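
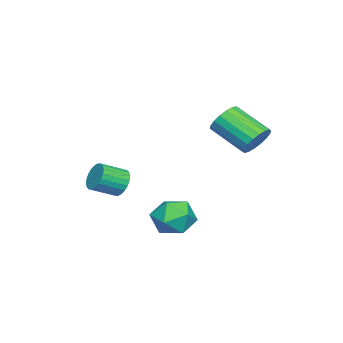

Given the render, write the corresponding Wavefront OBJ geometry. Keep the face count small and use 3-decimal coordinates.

v -1.521 2.308 1.486
v -0.93 2.596 2.172
v -1.388 0.8 3.32
v -1.979 0.512 2.634
v -1.3 2.765 2.289
v -1.758 0.969 3.437
v -1.713 2.843 2.247
v -2.171 1.047 3.395
v -2.088 2.816 2.055
v -2.546 1.02 3.202
v -2.351 2.688 1.749
v -2.809 0.892 2.897
v -2.45 2.485 1.392
v -2.908 0.689 2.539
v -2.364 2.246 1.053
v -2.822 0.45 2.201
v -2.112 2.02 0.8
v -2.57 0.224 1.948
v -1.742 1.851 0.683
v -2.2 0.055 1.831
v -1.329 1.773 0.725
v -1.787 -0.023 1.873
v -0.954 1.8 0.918
v -1.412 0.004 2.065
v -0.691 1.928 1.223
v -1.149 0.132 2.371
v -0.592 2.131 1.581
v -1.05 0.335 2.728
v -0.678 2.37 1.919
v -1.136 0.574 3.067
v 1.314 -3.449 -0.96
v 1.95 -3.181 -1.403
v 2.782 -4.164 -0.803
v 2.146 -4.431 -0.36
v 1.976 -2.999 -1.141
v 2.807 -3.982 -0.541
v 1.901 -2.886 -0.851
v 2.732 -3.869 -0.252
v 1.737 -2.858 -0.578
v 2.568 -3.841 0.022
v 1.508 -2.921 -0.363
v 2.339 -3.903 0.237
v 1.25 -3.063 -0.239
v 2.081 -4.046 0.361
v 1.002 -3.264 -0.224
v 1.833 -4.247 0.375
v 0.801 -3.494 -0.322
v 1.632 -4.476 0.278
v 0.678 -3.716 -0.517
v 1.51 -4.699 0.083
v 0.653 -3.898 -0.779
v 1.484 -4.881 -0.179
v 0.728 -4.011 -1.068
v 1.559 -4.994 -0.469
v 0.892 -4.039 -1.342
v 1.723 -5.022 -0.742
v 1.121 -3.977 -1.557
v 1.952 -4.959 -0.957
v 1.379 -3.834 -1.681
v 2.21 -4.817 -1.081
v 1.627 -3.633 -1.695
v 2.458 -4.616 -1.096
v 1.828 -3.404 -1.598
v 2.659 -4.386 -0.998
v 1.757 0.019 -1.525
v 2.818 0.412 -1.888
v 1.802 -1.352 -2.872
v 2.863 -0.959 -3.235
v 2.756 -1.488 -2.177
v 2.728 -0.641 -1.344
v 1.892 -0.299 -3.416
v 1.864 0.548 -2.583
v 2.901 0.215 -3.057
v 3.435 -0.52 -2.291
v 1.185 -0.42 -2.469
v 1.719 -1.155 -1.703
f 2 1 5
f 2 5 3
f 3 5 6
f 3 6 4
f 5 1 7
f 5 7 6
f 6 7 8
f 6 8 4
f 7 1 9
f 7 9 8
f 8 9 10
f 8 10 4
f 9 1 11
f 9 11 10
f 10 11 12
f 10 12 4
f 11 1 13
f 11 13 12
f 12 13 14
f 12 14 4
f 13 1 15
f 13 15 14
f 14 15 16
f 14 16 4
f 15 1 17
f 15 17 16
f 16 17 18
f 16 18 4
f 17 1 19
f 17 19 18
f 18 19 20
f 18 20 4
f 19 1 21
f 19 21 20
f 20 21 22
f 20 22 4
f 21 1 23
f 21 23 22
f 22 23 24
f 22 24 4
f 23 1 25
f 23 25 24
f 24 25 26
f 24 26 4
f 25 1 27
f 25 27 26
f 26 27 28
f 26 28 4
f 27 1 29
f 27 29 28
f 28 29 30
f 28 30 4
f 29 1 2
f 29 2 30
f 30 2 3
f 30 3 4
f 32 31 35
f 32 35 33
f 33 35 36
f 33 36 34
f 35 31 37
f 35 37 36
f 36 37 38
f 36 38 34
f 37 31 39
f 37 39 38
f 38 39 40
f 38 40 34
f 39 31 41
f 39 41 40
f 40 41 42
f 40 42 34
f 41 31 43
f 41 43 42
f 42 43 44
f 42 44 34
f 43 31 45
f 43 45 44
f 44 45 46
f 44 46 34
f 45 31 47
f 45 47 46
f 46 47 48
f 46 48 34
f 47 31 49
f 47 49 48
f 48 49 50
f 48 50 34
f 49 31 51
f 49 51 50
f 50 51 52
f 50 52 34
f 51 31 53
f 51 53 52
f 52 53 54
f 52 54 34
f 53 31 55
f 53 55 54
f 54 55 56
f 54 56 34
f 55 31 57
f 55 57 56
f 56 57 58
f 56 58 34
f 57 31 59
f 57 59 58
f 58 59 60
f 58 60 34
f 59 31 61
f 59 61 60
f 60 61 62
f 60 62 34
f 61 31 63
f 61 63 62
f 62 63 64
f 62 64 34
f 63 31 32
f 63 32 64
f 64 32 33
f 64 33 34
f 65 76 70
f 65 70 66
f 65 66 72
f 65 72 75
f 65 75 76
f 66 70 74
f 70 76 69
f 76 75 67
f 75 72 71
f 72 66 73
f 68 74 69
f 68 69 67
f 68 67 71
f 68 71 73
f 68 73 74
f 69 74 70
f 67 69 76
f 71 67 75
f 73 71 72
f 74 73 66



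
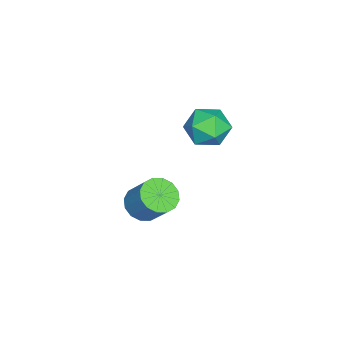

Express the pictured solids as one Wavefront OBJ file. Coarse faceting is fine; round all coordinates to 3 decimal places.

v 0.718 -4.203 -1.664
v 1.575 -4.497 -1.826
v 2.118 -3.61 -0.558
v 1.262 -3.317 -0.396
v 1.53 -4.099 -2.085
v 2.073 -3.213 -0.816
v 1.267 -3.73 -2.23
v 1.811 -2.843 -0.962
v 0.858 -3.487 -2.224
v 1.401 -2.601 -0.956
v 0.411 -3.436 -2.068
v 0.954 -2.55 -0.8
v 0.046 -3.591 -1.804
v 0.589 -2.705 -0.536
v -0.138 -3.91 -1.502
v 0.405 -3.023 -0.234
v -0.093 -4.307 -1.244
v 0.45 -3.421 0.025
v 0.169 -4.677 -1.098
v 0.713 -3.79 0.17
v 0.579 -4.919 -1.104
v 1.122 -4.033 0.164
v 1.026 -4.97 -1.26
v 1.569 -4.084 0.008
v 1.391 -4.815 -1.524
v 1.934 -3.929 -0.256
v -0.35 -1.054 3.25
v 0.292 -0.494 3.918
v 0.508 -2.526 3.662
v 1.15 -1.966 4.33
v 0.104 -2.107 4.575
v -0.426 -1.198 4.321
v 1.226 -1.822 3.259
v 0.696 -0.913 3.005
v 1.266 -0.968 3.924
v 0.573 -1.145 4.737
v 0.227 -1.875 2.843
v -0.466 -2.052 3.656
f 2 1 5
f 2 5 3
f 3 5 6
f 3 6 4
f 5 1 7
f 5 7 6
f 6 7 8
f 6 8 4
f 7 1 9
f 7 9 8
f 8 9 10
f 8 10 4
f 9 1 11
f 9 11 10
f 10 11 12
f 10 12 4
f 11 1 13
f 11 13 12
f 12 13 14
f 12 14 4
f 13 1 15
f 13 15 14
f 14 15 16
f 14 16 4
f 15 1 17
f 15 17 16
f 16 17 18
f 16 18 4
f 17 1 19
f 17 19 18
f 18 19 20
f 18 20 4
f 19 1 21
f 19 21 20
f 20 21 22
f 20 22 4
f 21 1 23
f 21 23 22
f 22 23 24
f 22 24 4
f 23 1 25
f 23 25 24
f 24 25 26
f 24 26 4
f 25 1 2
f 25 2 26
f 26 2 3
f 26 3 4
f 27 38 32
f 27 32 28
f 27 28 34
f 27 34 37
f 27 37 38
f 28 32 36
f 32 38 31
f 38 37 29
f 37 34 33
f 34 28 35
f 30 36 31
f 30 31 29
f 30 29 33
f 30 33 35
f 30 35 36
f 31 36 32
f 29 31 38
f 33 29 37
f 35 33 34
f 36 35 28



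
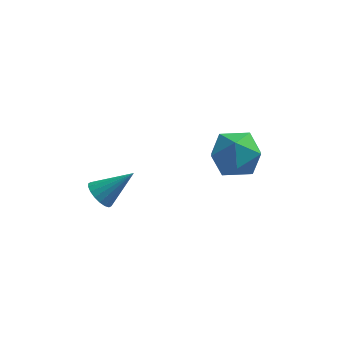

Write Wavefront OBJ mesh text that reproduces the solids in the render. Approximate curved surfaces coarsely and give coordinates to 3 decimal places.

v 2.284 3.934 -3.205
v 2.872 4.539 -4.057
v 3.088 2.281 -3.823
v 3.676 2.886 -4.675
v 3.972 3.033 -3.523
v 3.475 4.055 -3.14
v 2.485 2.765 -4.74
v 1.988 3.787 -4.357
v 2.997 3.816 -5.005
v 3.915 3.982 -4.253
v 2.045 2.838 -3.627
v 2.963 3.004 -2.875
v -2.075 0.765 -4.454
v -1.672 0.292 -4.753
v -0.805 1.175 -3.386
v -1.614 0.544 -4.918
v -1.648 0.84 -4.991
v -1.767 1.122 -4.958
v -1.946 1.333 -4.825
v -2.151 1.431 -4.619
v -2.341 1.397 -4.38
v -2.479 1.239 -4.156
v -2.536 0.986 -3.991
v -2.502 0.69 -3.918
v -2.384 0.409 -3.951
v -2.204 0.198 -4.083
v -1.999 0.099 -4.29
v -1.809 0.133 -4.529
f 1 12 6
f 1 6 2
f 1 2 8
f 1 8 11
f 1 11 12
f 2 6 10
f 6 12 5
f 12 11 3
f 11 8 7
f 8 2 9
f 4 10 5
f 4 5 3
f 4 3 7
f 4 7 9
f 4 9 10
f 5 10 6
f 3 5 12
f 7 3 11
f 9 7 8
f 10 9 2
f 14 13 16
f 14 16 15
f 16 13 17
f 16 17 15
f 17 13 18
f 17 18 15
f 18 13 19
f 18 19 15
f 19 13 20
f 19 20 15
f 20 13 21
f 20 21 15
f 21 13 22
f 21 22 15
f 22 13 23
f 22 23 15
f 23 13 24
f 23 24 15
f 24 13 25
f 24 25 15
f 25 13 26
f 25 26 15
f 26 13 27
f 26 27 15
f 27 13 28
f 27 28 15
f 28 13 14
f 28 14 15



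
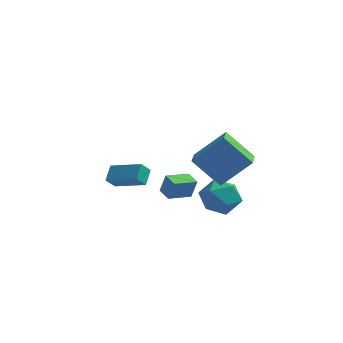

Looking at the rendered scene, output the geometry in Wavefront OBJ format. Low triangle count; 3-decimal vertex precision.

v 0.938 -2.778 0.007
v 1.648 -2.3 0.754
v 2.372 -3.34 -0.994
v 3.082 -2.862 -0.247
v 2.479 -3.778 0.048
v 1.592 -3.43 0.667
v 2.428 -2.21 -0.907
v 1.541 -1.862 -0.288
v 2.568 -1.949 0.189
v 2.6 -2.918 0.78
v 1.42 -2.722 -1.02
v 1.452 -3.691 -0.429
v 2.059 -3.2 0.959
v 0.613 -2.858 2.299
v 1.981 -1.975 0.562
v 0.535 -1.633 1.902
v 3.505 -2.647 2.378
v 2.059 -2.305 3.718
v 3.427 -1.422 1.981
v 1.981 -1.08 3.321
v -1.446 -0.081 -2.085
v -1.163 0.031 -1.017
v -0.446 0.814 -2.445
v -0.162 0.926 -1.377
v -0.898 -0.726 -2.163
v -0.614 -0.614 -1.095
v 0.103 0.169 -2.523
v 0.386 0.281 -1.455
v -4.37 2.912 -4.275
v -4.779 2.552 -3.609
v -4.294 3.804 -3.746
v -4.703 3.445 -3.08
v -2.617 2.315 -3.52
v -3.026 1.956 -2.854
v -2.541 3.208 -2.991
v -2.95 2.848 -2.325
f 1 12 6
f 1 6 2
f 1 2 8
f 1 8 11
f 1 11 12
f 2 6 10
f 6 12 5
f 12 11 3
f 11 8 7
f 8 2 9
f 4 10 5
f 4 5 3
f 4 3 7
f 4 7 9
f 4 9 10
f 5 10 6
f 3 5 12
f 7 3 11
f 9 7 8
f 10 9 2
f 14 16 13
f 17 14 13
f 13 16 15
f 15 17 13
f 14 20 16
f 18 14 17
f 18 20 14
f 16 20 15
f 19 17 15
f 15 20 19
f 19 18 17
f 20 18 19
f 22 24 21
f 25 22 21
f 21 24 23
f 23 25 21
f 22 28 24
f 26 22 25
f 26 28 22
f 24 28 23
f 27 25 23
f 23 28 27
f 27 26 25
f 28 26 27
f 30 32 29
f 33 30 29
f 29 32 31
f 31 33 29
f 30 36 32
f 34 30 33
f 34 36 30
f 32 36 31
f 35 33 31
f 31 36 35
f 35 34 33
f 36 34 35



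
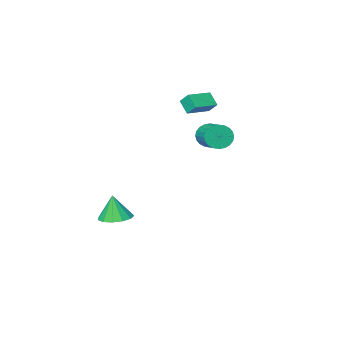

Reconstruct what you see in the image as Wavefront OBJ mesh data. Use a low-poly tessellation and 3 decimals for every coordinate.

v 2.136 -1.957 -4.491
v 2.822 -2.699 -4.631
v 2.224 -2.183 -2.869
v 3.12 -2.211 -4.58
v 3.106 -1.642 -4.5
v 2.784 -1.173 -4.417
v 2.256 -0.953 -4.358
v 1.691 -1.052 -4.341
v 1.266 -1.438 -4.372
v 1.118 -1.989 -4.44
v 1.293 -2.53 -4.525
v 1.736 -2.889 -4.599
v 2.306 -2.952 -4.639
v -1.255 2.491 2.718
v -0.846 2.623 2.02
v -0.456 4.182 2.544
v -0.865 4.049 3.242
v -1.139 2.723 1.94
v -0.749 4.282 2.464
v -1.45 2.788 1.979
v -1.06 4.347 2.503
v -1.731 2.807 2.131
v -1.341 4.366 2.654
v -1.94 2.779 2.371
v -1.55 4.337 2.895
v -2.044 2.706 2.665
v -1.654 4.265 3.189
v -2.029 2.601 2.967
v -1.639 4.159 3.491
v -1.895 2.479 3.231
v -1.505 4.037 3.754
v -1.664 2.358 3.416
v -1.274 3.917 3.94
v -1.371 2.258 3.496
v -0.981 3.817 4.02
v -1.06 2.193 3.457
v -0.67 3.752 3.981
v -0.779 2.174 3.306
v -0.389 3.733 3.829
v -0.57 2.203 3.065
v -0.18 3.761 3.589
v -0.466 2.275 2.771
v -0.076 3.834 3.295
v -0.481 2.381 2.469
v -0.091 3.939 2.993
v -0.615 2.503 2.206
v -0.225 4.061 2.729
v -3.316 -1.063 2.944
v -3.283 -1.796 3.652
v -3.494 -0.461 3.575
v -3.461 -1.195 4.283
v -1.759 -0.805 3.137
v -1.726 -1.539 3.845
v -1.937 -0.204 3.768
v -1.904 -0.937 4.476
f 2 1 4
f 2 4 3
f 4 1 5
f 4 5 3
f 5 1 6
f 5 6 3
f 6 1 7
f 6 7 3
f 7 1 8
f 7 8 3
f 8 1 9
f 8 9 3
f 9 1 10
f 9 10 3
f 10 1 11
f 10 11 3
f 11 1 12
f 11 12 3
f 12 1 13
f 12 13 3
f 13 1 2
f 13 2 3
f 15 14 18
f 15 18 16
f 16 18 19
f 16 19 17
f 18 14 20
f 18 20 19
f 19 20 21
f 19 21 17
f 20 14 22
f 20 22 21
f 21 22 23
f 21 23 17
f 22 14 24
f 22 24 23
f 23 24 25
f 23 25 17
f 24 14 26
f 24 26 25
f 25 26 27
f 25 27 17
f 26 14 28
f 26 28 27
f 27 28 29
f 27 29 17
f 28 14 30
f 28 30 29
f 29 30 31
f 29 31 17
f 30 14 32
f 30 32 31
f 31 32 33
f 31 33 17
f 32 14 34
f 32 34 33
f 33 34 35
f 33 35 17
f 34 14 36
f 34 36 35
f 35 36 37
f 35 37 17
f 36 14 38
f 36 38 37
f 37 38 39
f 37 39 17
f 38 14 40
f 38 40 39
f 39 40 41
f 39 41 17
f 40 14 42
f 40 42 41
f 41 42 43
f 41 43 17
f 42 14 44
f 42 44 43
f 43 44 45
f 43 45 17
f 44 14 46
f 44 46 45
f 45 46 47
f 45 47 17
f 46 14 15
f 46 15 47
f 47 15 16
f 47 16 17
f 49 51 48
f 52 49 48
f 48 51 50
f 50 52 48
f 49 55 51
f 53 49 52
f 53 55 49
f 51 55 50
f 54 52 50
f 50 55 54
f 54 53 52
f 55 53 54



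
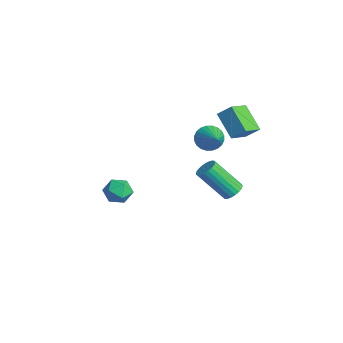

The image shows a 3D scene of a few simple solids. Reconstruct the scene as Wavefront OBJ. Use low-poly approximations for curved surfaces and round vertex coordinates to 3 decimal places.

v -2.966 3.378 -1.999
v -2.475 3.088 -1.998
v -3.123 1.993 -0.521
v -3.614 2.282 -0.521
v -2.428 3.264 -1.847
v -3.076 2.169 -0.369
v -2.475 3.46 -1.722
v -3.123 2.365 -0.244
v -2.606 3.642 -1.645
v -3.254 2.547 -0.167
v -2.799 3.778 -1.629
v -3.447 2.683 -0.151
v -3.022 3.845 -1.677
v -3.67 2.749 -0.199
v -3.234 3.831 -1.781
v -3.882 2.735 -0.303
v -3.401 3.738 -1.922
v -4.049 2.643 -0.444
v -3.492 3.584 -2.077
v -4.14 2.488 -0.599
v -3.492 3.393 -2.218
v -4.14 2.298 -0.74
v -3.401 3.2 -2.321
v -4.049 2.105 -0.844
v -3.235 3.038 -2.369
v -3.883 1.942 -0.891
v -3.023 2.934 -2.352
v -3.671 1.839 -0.875
v -2.8 2.907 -2.275
v -3.448 1.812 -0.797
v -2.607 2.962 -2.15
v -3.255 1.866 -0.672
v -1.985 2.112 4.077
v -1.583 2.614 4.662
v -2.519 3.045 3.642
v -2.116 3.548 4.227
v -0.864 2.312 3.133
v -0.461 2.815 3.718
v -1.397 3.246 2.698
v -0.995 3.748 3.283
v -1.175 -2.427 0.671
v -0.588 -2.774 0.455
v -1.232 -3.106 1.605
v -0.645 -3.453 1.389
v -0.598 -2.775 1.612
v -0.563 -2.355 1.034
v -1.257 -3.525 1.026
v -1.222 -3.105 0.448
v -0.639 -3.452 0.674
v -0.232 -2.989 1.036
v -1.588 -2.891 1.024
v -1.181 -2.428 1.386
v -0.954 1.312 3.332
v -0.673 1.061 2.766
v 0.274 1.168 4.008
v -0.626 1.32 2.737
v -0.629 1.579 2.797
v -0.681 1.796 2.94
v -0.776 1.94 3.142
v -0.897 1.989 3.372
v -1.027 1.934 3.597
v -1.146 1.785 3.781
v -1.236 1.564 3.897
v -1.283 1.305 3.927
v -1.28 1.046 3.866
v -1.227 0.829 3.724
v -1.133 0.685 3.522
v -1.012 0.636 3.291
v -0.882 0.691 3.066
v -0.763 0.84 2.882
f 2 1 5
f 2 5 3
f 3 5 6
f 3 6 4
f 5 1 7
f 5 7 6
f 6 7 8
f 6 8 4
f 7 1 9
f 7 9 8
f 8 9 10
f 8 10 4
f 9 1 11
f 9 11 10
f 10 11 12
f 10 12 4
f 11 1 13
f 11 13 12
f 12 13 14
f 12 14 4
f 13 1 15
f 13 15 14
f 14 15 16
f 14 16 4
f 15 1 17
f 15 17 16
f 16 17 18
f 16 18 4
f 17 1 19
f 17 19 18
f 18 19 20
f 18 20 4
f 19 1 21
f 19 21 20
f 20 21 22
f 20 22 4
f 21 1 23
f 21 23 22
f 22 23 24
f 22 24 4
f 23 1 25
f 23 25 24
f 24 25 26
f 24 26 4
f 25 1 27
f 25 27 26
f 26 27 28
f 26 28 4
f 27 1 29
f 27 29 28
f 28 29 30
f 28 30 4
f 29 1 31
f 29 31 30
f 30 31 32
f 30 32 4
f 31 1 2
f 31 2 32
f 32 2 3
f 32 3 4
f 34 36 33
f 37 34 33
f 33 36 35
f 35 37 33
f 34 40 36
f 38 34 37
f 38 40 34
f 36 40 35
f 39 37 35
f 35 40 39
f 39 38 37
f 40 38 39
f 41 52 46
f 41 46 42
f 41 42 48
f 41 48 51
f 41 51 52
f 42 46 50
f 46 52 45
f 52 51 43
f 51 48 47
f 48 42 49
f 44 50 45
f 44 45 43
f 44 43 47
f 44 47 49
f 44 49 50
f 45 50 46
f 43 45 52
f 47 43 51
f 49 47 48
f 50 49 42
f 54 53 56
f 54 56 55
f 56 53 57
f 56 57 55
f 57 53 58
f 57 58 55
f 58 53 59
f 58 59 55
f 59 53 60
f 59 60 55
f 60 53 61
f 60 61 55
f 61 53 62
f 61 62 55
f 62 53 63
f 62 63 55
f 63 53 64
f 63 64 55
f 64 53 65
f 64 65 55
f 65 53 66
f 65 66 55
f 66 53 67
f 66 67 55
f 67 53 68
f 67 68 55
f 68 53 69
f 68 69 55
f 69 53 70
f 69 70 55
f 70 53 54
f 70 54 55



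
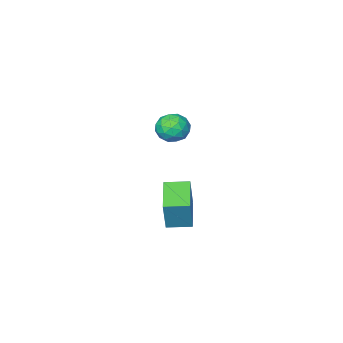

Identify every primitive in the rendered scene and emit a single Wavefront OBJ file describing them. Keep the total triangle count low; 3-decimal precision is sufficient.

v 3.19 -0.04 4.155
v 4.022 0.072 4.657
v 3.878 -1.152 3.263
v 4.71 -1.04 3.765
v 3.928 -1.439 4.197
v 3.503 -0.752 4.748
v 4.397 -0.328 3.172
v 3.972 0.359 3.723
v 4.768 -0.106 4.049
v 4.478 -0.793 4.683
v 3.422 -0.287 3.237
v 3.132 -0.974 3.871
v 3.546 0.113 4.484
v 4.354 -1.193 3.436
v 3.895 -1.428 3.69
v 4.384 -1.362 3.985
v 3.241 -0.371 4.537
v 3.73 -0.305 4.832
v 3.675 -1.193 4.562
v 4.17 -0.775 3.088
v 4.659 -0.709 3.383
v 3.516 0.282 3.935
v 4.005 0.348 4.23
v 4.225 0.113 3.358
v 4.473 0.075 4.422
v 4.877 -0.579 3.898
v 4.693 -0.16 3.55
v 4.443 0.244 3.873
v 4.303 -0.329 4.794
v 4.707 -0.982 4.27
v 4.248 -1.217 4.524
v 3.998 -0.813 4.848
v 4.741 -0.433 4.437
v 3.193 -0.098 3.65
v 3.597 -0.751 3.126
v 3.902 -0.267 3.072
v 3.652 0.137 3.396
v 3.023 -0.501 4.022
v 3.427 -1.155 3.498
v 3.457 -1.324 4.047
v 3.207 -0.92 4.37
v 3.159 -0.647 3.483
v 2.867 -2.701 -3.282
v 3.342 -2.279 -1.27
v 1.73 -1.854 -3.191
v 2.206 -1.432 -1.179
v 4.034 -1.068 -3.901
v 4.51 -0.646 -1.889
v 2.898 -0.221 -3.81
v 3.373 0.201 -1.798
f 1 38 17
f 38 12 41
f 17 41 6
f 38 41 17
f 1 17 13
f 17 6 18
f 13 18 2
f 17 18 13
f 1 13 22
f 13 2 23
f 22 23 8
f 13 23 22
f 1 22 34
f 22 8 37
f 34 37 11
f 22 37 34
f 1 34 38
f 34 11 42
f 38 42 12
f 34 42 38
f 2 18 29
f 18 6 32
f 29 32 10
f 18 32 29
f 6 41 19
f 41 12 40
f 19 40 5
f 41 40 19
f 12 42 39
f 42 11 35
f 39 35 3
f 42 35 39
f 11 37 36
f 37 8 24
f 36 24 7
f 37 24 36
f 8 23 28
f 23 2 25
f 28 25 9
f 23 25 28
f 4 30 16
f 30 10 31
f 16 31 5
f 30 31 16
f 4 16 14
f 16 5 15
f 14 15 3
f 16 15 14
f 4 14 21
f 14 3 20
f 21 20 7
f 14 20 21
f 4 21 26
f 21 7 27
f 26 27 9
f 21 27 26
f 4 26 30
f 26 9 33
f 30 33 10
f 26 33 30
f 5 31 19
f 31 10 32
f 19 32 6
f 31 32 19
f 3 15 39
f 15 5 40
f 39 40 12
f 15 40 39
f 7 20 36
f 20 3 35
f 36 35 11
f 20 35 36
f 9 27 28
f 27 7 24
f 28 24 8
f 27 24 28
f 10 33 29
f 33 9 25
f 29 25 2
f 33 25 29
f 44 46 43
f 47 44 43
f 43 46 45
f 45 47 43
f 44 50 46
f 48 44 47
f 48 50 44
f 46 50 45
f 49 47 45
f 45 50 49
f 49 48 47
f 50 48 49



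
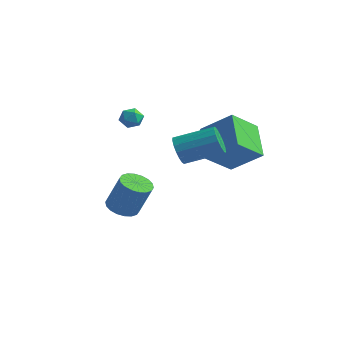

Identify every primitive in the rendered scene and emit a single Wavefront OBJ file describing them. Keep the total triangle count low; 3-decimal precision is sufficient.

v -2.922 -0.877 3.194
v -2.372 -0.875 2.825
v -3.348 -1.625 2.555
v -2.798 -1.623 2.186
v -2.783 -1.865 2.803
v -2.519 -1.403 3.197
v -3.201 -1.097 2.183
v -2.937 -0.635 2.577
v -2.544 -1.011 2.2
v -2.286 -1.486 2.583
v -3.434 -1.014 2.797
v -3.176 -1.489 3.18
v -3.829 -0.822 -3.965
v -3.008 -0.704 -4.315
v -2.25 -0.499 -2.465
v -3.071 -0.618 -2.115
v -3.152 -0.331 -4.297
v -2.394 -0.126 -2.447
v -3.43 -0.055 -4.213
v -2.672 0.15 -2.363
v -3.787 0.069 -4.081
v -3.029 0.274 -2.231
v -4.153 0.017 -3.925
v -3.394 0.221 -2.075
v -4.454 -0.202 -3.777
v -3.695 0.002 -1.927
v -4.631 -0.544 -3.667
v -3.873 -0.339 -1.817
v -4.65 -0.941 -3.615
v -3.892 -0.736 -1.765
v -4.506 -1.314 -3.633
v -3.748 -1.109 -1.783
v -4.228 -1.59 -3.717
v -3.47 -1.385 -1.867
v -3.871 -1.714 -3.849
v -3.113 -1.509 -1.999
v -3.506 -1.661 -4.005
v -2.747 -1.457 -2.155
v -3.205 -1.442 -4.153
v -2.446 -1.238 -2.303
v -3.027 -1.101 -4.263
v -2.269 -0.896 -2.413
v 1.173 -2.839 2.301
v 1.606 -2.994 1.622
v 3.14 -1.857 2.341
v 2.707 -1.701 3.019
v 1.406 -2.668 1.533
v 2.94 -1.531 2.252
v 1.153 -2.381 1.62
v 2.686 -1.244 2.339
v 0.904 -2.199 1.863
v 2.438 -1.062 2.582
v 0.717 -2.164 2.206
v 2.251 -1.027 2.925
v 0.634 -2.283 2.571
v 2.168 -1.146 3.29
v 0.675 -2.529 2.874
v 2.209 -1.392 3.593
v 0.83 -2.847 3.045
v 2.364 -1.709 3.764
v 1.064 -3.162 3.046
v 2.597 -2.025 3.765
v 1.322 -3.403 2.876
v 2.856 -2.266 3.595
v 1.547 -3.515 2.574
v 3.08 -2.378 3.293
v 1.686 -3.472 2.21
v 3.219 -2.335 2.929
v 1.707 -3.284 1.866
v 3.241 -2.147 2.585
v 1.267 -0.871 1.015
v -0.014 0.459 2.095
v 1.763 0.562 -0.162
v 0.481 1.893 0.918
v 2.799 -0.393 2.242
v 1.517 0.938 3.322
v 3.294 1.041 1.065
v 2.013 2.371 2.145
f 1 12 6
f 1 6 2
f 1 2 8
f 1 8 11
f 1 11 12
f 2 6 10
f 6 12 5
f 12 11 3
f 11 8 7
f 8 2 9
f 4 10 5
f 4 5 3
f 4 3 7
f 4 7 9
f 4 9 10
f 5 10 6
f 3 5 12
f 7 3 11
f 9 7 8
f 10 9 2
f 14 13 17
f 14 17 15
f 15 17 18
f 15 18 16
f 17 13 19
f 17 19 18
f 18 19 20
f 18 20 16
f 19 13 21
f 19 21 20
f 20 21 22
f 20 22 16
f 21 13 23
f 21 23 22
f 22 23 24
f 22 24 16
f 23 13 25
f 23 25 24
f 24 25 26
f 24 26 16
f 25 13 27
f 25 27 26
f 26 27 28
f 26 28 16
f 27 13 29
f 27 29 28
f 28 29 30
f 28 30 16
f 29 13 31
f 29 31 30
f 30 31 32
f 30 32 16
f 31 13 33
f 31 33 32
f 32 33 34
f 32 34 16
f 33 13 35
f 33 35 34
f 34 35 36
f 34 36 16
f 35 13 37
f 35 37 36
f 36 37 38
f 36 38 16
f 37 13 39
f 37 39 38
f 38 39 40
f 38 40 16
f 39 13 41
f 39 41 40
f 40 41 42
f 40 42 16
f 41 13 14
f 41 14 42
f 42 14 15
f 42 15 16
f 44 43 47
f 44 47 45
f 45 47 48
f 45 48 46
f 47 43 49
f 47 49 48
f 48 49 50
f 48 50 46
f 49 43 51
f 49 51 50
f 50 51 52
f 50 52 46
f 51 43 53
f 51 53 52
f 52 53 54
f 52 54 46
f 53 43 55
f 53 55 54
f 54 55 56
f 54 56 46
f 55 43 57
f 55 57 56
f 56 57 58
f 56 58 46
f 57 43 59
f 57 59 58
f 58 59 60
f 58 60 46
f 59 43 61
f 59 61 60
f 60 61 62
f 60 62 46
f 61 43 63
f 61 63 62
f 62 63 64
f 62 64 46
f 63 43 65
f 63 65 64
f 64 65 66
f 64 66 46
f 65 43 67
f 65 67 66
f 66 67 68
f 66 68 46
f 67 43 69
f 67 69 68
f 68 69 70
f 68 70 46
f 69 43 44
f 69 44 70
f 70 44 45
f 70 45 46
f 72 74 71
f 75 72 71
f 71 74 73
f 73 75 71
f 72 78 74
f 76 72 75
f 76 78 72
f 74 78 73
f 77 75 73
f 73 78 77
f 77 76 75
f 78 76 77



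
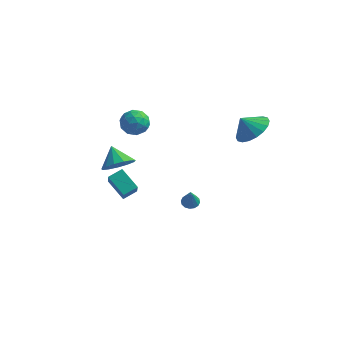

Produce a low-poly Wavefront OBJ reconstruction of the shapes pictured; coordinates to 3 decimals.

v -2.234 -0.603 -0.296
v -1.482 -0.527 0.28
v -2.966 0.023 0.576
v -1.479 -0.091 -0.03
v -1.715 0.182 -0.425
v -2.116 0.206 -0.779
v -2.554 -0.027 -0.98
v -2.891 -0.443 -0.963
v -3.018 -0.91 -0.735
v -2.897 -1.28 -0.368
v -2.565 -1.435 0.023
v -2.128 -1.326 0.312
v -1.724 -0.987 0.408
v 4.273 1.949 2.882
v 5.053 2.302 3.54
v 3.667 1.691 3.738
v 4.786 2.696 3.469
v 4.417 2.941 3.282
v 4.02 2.99 3.016
v 3.673 2.832 2.723
v 3.445 2.5 2.462
v 3.38 2.058 2.283
v 3.493 1.595 2.224
v 3.76 1.201 2.295
v 4.128 0.956 2.482
v 4.526 0.907 2.748
v 4.873 1.065 3.041
v 5.101 1.397 3.302
v 5.165 1.839 3.48
v -2.392 3.144 0.734
v -1.94 2.386 0.773
v -3.58 2.454 1.127
v -3.128 1.696 1.166
v -2.974 2.334 1.758
v -2.239 2.76 1.515
v -3.281 2.08 0.385
v -2.546 2.506 0.142
v -2.489 1.729 0.557
v -2.299 1.886 1.406
v -3.221 2.954 0.494
v -3.031 3.111 1.343
v -2.062 2.826 0.719
v -3.458 2.014 1.181
v -3.368 2.389 1.529
v -3.102 1.944 1.552
v -2.238 3.045 1.155
v -1.972 2.6 1.178
v -2.58 2.569 1.757
v -3.548 2.24 0.722
v -3.282 1.795 0.745
v -2.418 2.896 0.348
v -2.152 2.451 0.371
v -2.94 2.271 0.143
v -2.118 1.994 0.615
v -2.817 1.588 0.846
v -2.906 1.814 0.387
v -2.475 2.064 0.244
v -2.007 2.086 1.114
v -2.705 1.681 1.345
v -2.615 2.055 1.693
v -2.183 2.306 1.55
v -2.329 1.7 0.987
v -2.815 3.159 0.555
v -3.513 2.754 0.786
v -3.337 2.534 0.35
v -2.905 2.785 0.207
v -2.703 3.252 1.054
v -3.402 2.846 1.285
v -3.045 2.776 1.656
v -2.614 3.026 1.513
v -3.191 3.14 0.913
v -2.205 -1.898 -0.68
v -1.749 -2.732 0.402
v -1.731 -1.237 -0.37
v -1.275 -2.071 0.712
v -1.125 -2.309 -1.452
v -0.669 -3.143 -0.37
v -0.651 -1.648 -1.142
v -0.195 -2.482 -0.06
v 1.156 1.088 -3.363
v 1.498 1.456 -3.274
v 1.404 0.552 -2.117
v 1.268 1.553 -3.186
v 1.009 1.526 -3.146
v 0.789 1.381 -3.164
v 0.667 1.158 -3.236
v 0.676 0.916 -3.342
v 0.814 0.721 -3.453
v 1.043 0.624 -3.541
v 1.302 0.651 -3.581
v 1.523 0.795 -3.563
v 1.644 1.018 -3.491
v 1.635 1.26 -3.385
f 2 1 4
f 2 4 3
f 4 1 5
f 4 5 3
f 5 1 6
f 5 6 3
f 6 1 7
f 6 7 3
f 7 1 8
f 7 8 3
f 8 1 9
f 8 9 3
f 9 1 10
f 9 10 3
f 10 1 11
f 10 11 3
f 11 1 12
f 11 12 3
f 12 1 13
f 12 13 3
f 13 1 2
f 13 2 3
f 15 14 17
f 15 17 16
f 17 14 18
f 17 18 16
f 18 14 19
f 18 19 16
f 19 14 20
f 19 20 16
f 20 14 21
f 20 21 16
f 21 14 22
f 21 22 16
f 22 14 23
f 22 23 16
f 23 14 24
f 23 24 16
f 24 14 25
f 24 25 16
f 25 14 26
f 25 26 16
f 26 14 27
f 26 27 16
f 27 14 28
f 27 28 16
f 28 14 29
f 28 29 16
f 29 14 15
f 29 15 16
f 30 67 46
f 67 41 70
f 46 70 35
f 67 70 46
f 30 46 42
f 46 35 47
f 42 47 31
f 46 47 42
f 30 42 51
f 42 31 52
f 51 52 37
f 42 52 51
f 30 51 63
f 51 37 66
f 63 66 40
f 51 66 63
f 30 63 67
f 63 40 71
f 67 71 41
f 63 71 67
f 31 47 58
f 47 35 61
f 58 61 39
f 47 61 58
f 35 70 48
f 70 41 69
f 48 69 34
f 70 69 48
f 41 71 68
f 71 40 64
f 68 64 32
f 71 64 68
f 40 66 65
f 66 37 53
f 65 53 36
f 66 53 65
f 37 52 57
f 52 31 54
f 57 54 38
f 52 54 57
f 33 59 45
f 59 39 60
f 45 60 34
f 59 60 45
f 33 45 43
f 45 34 44
f 43 44 32
f 45 44 43
f 33 43 50
f 43 32 49
f 50 49 36
f 43 49 50
f 33 50 55
f 50 36 56
f 55 56 38
f 50 56 55
f 33 55 59
f 55 38 62
f 59 62 39
f 55 62 59
f 34 60 48
f 60 39 61
f 48 61 35
f 60 61 48
f 32 44 68
f 44 34 69
f 68 69 41
f 44 69 68
f 36 49 65
f 49 32 64
f 65 64 40
f 49 64 65
f 38 56 57
f 56 36 53
f 57 53 37
f 56 53 57
f 39 62 58
f 62 38 54
f 58 54 31
f 62 54 58
f 73 75 72
f 76 73 72
f 72 75 74
f 74 76 72
f 73 79 75
f 77 73 76
f 77 79 73
f 75 79 74
f 78 76 74
f 74 79 78
f 78 77 76
f 79 77 78
f 81 80 83
f 81 83 82
f 83 80 84
f 83 84 82
f 84 80 85
f 84 85 82
f 85 80 86
f 85 86 82
f 86 80 87
f 86 87 82
f 87 80 88
f 87 88 82
f 88 80 89
f 88 89 82
f 89 80 90
f 89 90 82
f 90 80 91
f 90 91 82
f 91 80 92
f 91 92 82
f 92 80 93
f 92 93 82
f 93 80 81
f 93 81 82



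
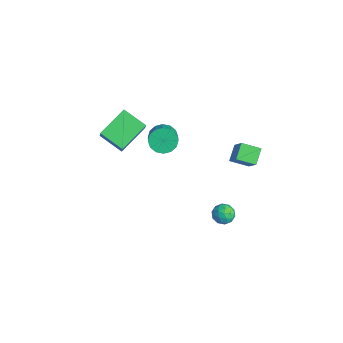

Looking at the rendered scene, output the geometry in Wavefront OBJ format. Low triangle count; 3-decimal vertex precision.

v 3.879 3.291 2.335
v 3.351 2.371 2.694
v 3.243 3.88 2.91
v 2.715 2.96 3.269
v 4.965 3.18 3.651
v 4.437 2.26 4.01
v 4.329 3.769 4.226
v 3.801 2.849 4.585
v 1.339 2.735 -3.878
v 1.702 3.33 -3.981
v 2.298 2.13 -3.999
v 2.661 2.725 -4.102
v 2.391 2.582 -3.467
v 1.799 2.956 -3.392
v 2.201 2.504 -4.588
v 1.609 2.878 -4.513
v 2.235 3.187 -4.42
v 2.352 3.235 -3.727
v 1.648 2.225 -4.253
v 1.765 2.273 -3.56
v 1.437 3.086 -3.919
v 2.563 2.374 -4.061
v 2.405 2.29 -3.687
v 2.618 2.64 -3.748
v 1.494 2.866 -3.573
v 1.707 3.216 -3.634
v 2.112 2.776 -3.331
v 2.293 2.244 -4.346
v 2.506 2.594 -4.407
v 1.382 2.82 -4.232
v 1.595 3.17 -4.293
v 1.888 2.684 -4.649
v 1.963 3.351 -4.238
v 2.526 2.996 -4.308
v 2.256 2.866 -4.594
v 1.908 3.086 -4.55
v 2.032 3.38 -3.83
v 2.595 3.024 -3.901
v 2.437 2.94 -3.528
v 2.089 3.16 -3.484
v 2.345 3.296 -4.088
v 1.405 2.436 -4.079
v 1.968 2.08 -4.15
v 1.911 2.3 -4.496
v 1.563 2.52 -4.452
v 1.474 2.464 -3.672
v 2.037 2.109 -3.742
v 2.092 2.374 -3.43
v 1.744 2.594 -3.386
v 1.655 2.164 -3.892
v -3.482 1.371 -1.475
v -3.007 1.193 -2.17
v -2.003 0.79 -1.379
v -2.478 0.969 -0.685
v -2.914 1.617 -2.072
v -1.91 1.215 -1.282
v -2.973 1.976 -1.814
v -1.969 1.573 -1.024
v -3.168 2.172 -1.466
v -2.164 1.769 -0.676
v -3.448 2.154 -1.12
v -2.443 1.751 -0.33
v -3.737 1.926 -0.869
v -2.732 1.523 -0.079
v -3.957 1.55 -0.781
v -2.953 1.147 0.01
v -4.05 1.125 -0.878
v -3.046 0.723 -0.088
v -3.991 0.767 -1.136
v -2.987 0.364 -0.346
v -3.796 0.571 -1.484
v -2.792 0.168 -0.694
v -3.517 0.589 -1.83
v -2.512 0.186 -1.04
v -3.228 0.817 -2.081
v -2.223 0.414 -1.291
v -2.999 -2.635 0.81
v -3.698 -0.948 1.65
v -1.799 -1.809 0.15
v -2.497 -0.122 0.99
v -2.263 -2.858 1.87
v -2.961 -1.171 2.71
v -1.062 -2.032 1.21
v -1.761 -0.345 2.05
f 2 4 1
f 5 2 1
f 1 4 3
f 3 5 1
f 2 8 4
f 6 2 5
f 6 8 2
f 4 8 3
f 7 5 3
f 3 8 7
f 7 6 5
f 8 6 7
f 9 46 25
f 46 20 49
f 25 49 14
f 46 49 25
f 9 25 21
f 25 14 26
f 21 26 10
f 25 26 21
f 9 21 30
f 21 10 31
f 30 31 16
f 21 31 30
f 9 30 42
f 30 16 45
f 42 45 19
f 30 45 42
f 9 42 46
f 42 19 50
f 46 50 20
f 42 50 46
f 10 26 37
f 26 14 40
f 37 40 18
f 26 40 37
f 14 49 27
f 49 20 48
f 27 48 13
f 49 48 27
f 20 50 47
f 50 19 43
f 47 43 11
f 50 43 47
f 19 45 44
f 45 16 32
f 44 32 15
f 45 32 44
f 16 31 36
f 31 10 33
f 36 33 17
f 31 33 36
f 12 38 24
f 38 18 39
f 24 39 13
f 38 39 24
f 12 24 22
f 24 13 23
f 22 23 11
f 24 23 22
f 12 22 29
f 22 11 28
f 29 28 15
f 22 28 29
f 12 29 34
f 29 15 35
f 34 35 17
f 29 35 34
f 12 34 38
f 34 17 41
f 38 41 18
f 34 41 38
f 13 39 27
f 39 18 40
f 27 40 14
f 39 40 27
f 11 23 47
f 23 13 48
f 47 48 20
f 23 48 47
f 15 28 44
f 28 11 43
f 44 43 19
f 28 43 44
f 17 35 36
f 35 15 32
f 36 32 16
f 35 32 36
f 18 41 37
f 41 17 33
f 37 33 10
f 41 33 37
f 52 51 55
f 52 55 53
f 53 55 56
f 53 56 54
f 55 51 57
f 55 57 56
f 56 57 58
f 56 58 54
f 57 51 59
f 57 59 58
f 58 59 60
f 58 60 54
f 59 51 61
f 59 61 60
f 60 61 62
f 60 62 54
f 61 51 63
f 61 63 62
f 62 63 64
f 62 64 54
f 63 51 65
f 63 65 64
f 64 65 66
f 64 66 54
f 65 51 67
f 65 67 66
f 66 67 68
f 66 68 54
f 67 51 69
f 67 69 68
f 68 69 70
f 68 70 54
f 69 51 71
f 69 71 70
f 70 71 72
f 70 72 54
f 71 51 73
f 71 73 72
f 72 73 74
f 72 74 54
f 73 51 75
f 73 75 74
f 74 75 76
f 74 76 54
f 75 51 52
f 75 52 76
f 76 52 53
f 76 53 54
f 78 80 77
f 81 78 77
f 77 80 79
f 79 81 77
f 78 84 80
f 82 78 81
f 82 84 78
f 80 84 79
f 83 81 79
f 79 84 83
f 83 82 81
f 84 82 83



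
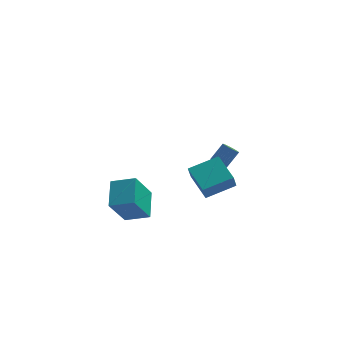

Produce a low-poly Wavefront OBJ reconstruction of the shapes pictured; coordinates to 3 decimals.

v 1.652 -4.393 2.041
v 1.512 -4.846 2.91
v 0.933 -3.042 2.629
v 0.793 -3.495 3.498
v 3.107 -3.845 2.562
v 2.967 -4.298 3.431
v 2.388 -2.494 3.15
v 2.248 -2.947 4.019
v 2.301 2.525 -0.177
v 2.64 2.683 -0.509
v 3.278 3.153 0.365
v 2.939 2.995 0.697
v 2.452 2.89 -0.484
v 3.089 3.361 0.391
v 2.215 2.982 -0.361
v 2.852 3.453 0.514
v 2.006 2.928 -0.179
v 2.643 3.399 0.695
v 1.891 2.747 0.002
v 2.528 3.217 0.877
v 1.906 2.494 0.127
v 2.543 2.965 1.002
v 2.046 2.252 0.155
v 2.684 2.723 1.03
v 2.268 2.096 0.078
v 2.905 2.567 0.952
v 2.5 2.076 -0.081
v 3.137 2.547 0.794
v 2.669 2.199 -0.27
v 3.306 2.669 0.605
v 2.721 2.425 -0.43
v 3.359 2.896 0.445
v -2.269 -3.051 -0.586
v -2.996 -3.908 1.068
v -2.242 -1.609 0.173
v -2.97 -2.466 1.828
v -1.03 -3.294 -0.168
v -1.758 -4.151 1.487
v -1.004 -1.852 0.592
v -1.731 -2.709 2.246
f 2 4 1
f 5 2 1
f 1 4 3
f 3 5 1
f 2 8 4
f 6 2 5
f 6 8 2
f 4 8 3
f 7 5 3
f 3 8 7
f 7 6 5
f 8 6 7
f 10 9 13
f 10 13 11
f 11 13 14
f 11 14 12
f 13 9 15
f 13 15 14
f 14 15 16
f 14 16 12
f 15 9 17
f 15 17 16
f 16 17 18
f 16 18 12
f 17 9 19
f 17 19 18
f 18 19 20
f 18 20 12
f 19 9 21
f 19 21 20
f 20 21 22
f 20 22 12
f 21 9 23
f 21 23 22
f 22 23 24
f 22 24 12
f 23 9 25
f 23 25 24
f 24 25 26
f 24 26 12
f 25 9 27
f 25 27 26
f 26 27 28
f 26 28 12
f 27 9 29
f 27 29 28
f 28 29 30
f 28 30 12
f 29 9 31
f 29 31 30
f 30 31 32
f 30 32 12
f 31 9 10
f 31 10 32
f 32 10 11
f 32 11 12
f 34 36 33
f 37 34 33
f 33 36 35
f 35 37 33
f 34 40 36
f 38 34 37
f 38 40 34
f 36 40 35
f 39 37 35
f 35 40 39
f 39 38 37
f 40 38 39



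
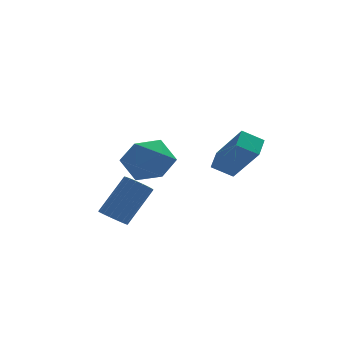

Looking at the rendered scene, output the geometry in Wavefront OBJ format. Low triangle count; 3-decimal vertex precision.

v -0.534 2.122 -1.519
v 0.182 2.918 -1.006
v 0.998 1.102 -2.074
v 1.714 1.898 -1.561
v 1.029 1.196 -0.89
v 0.082 1.827 -0.547
v 1.098 2.193 -2.533
v 0.151 2.824 -2.19
v 1.191 2.962 -1.632
v 1.149 2.346 -0.617
v 0.031 1.674 -2.463
v -0.011 1.058 -1.448
v -1.261 -1.042 -3.122
v -0.888 -0.736 -3.542
v 0.214 -0.071 -2.078
v -0.159 -0.378 -1.658
v -1.087 -0.541 -3.481
v 0.015 0.123 -2.016
v -1.321 -0.446 -3.348
v -0.218 0.218 -1.884
v -1.543 -0.469 -3.171
v -0.44 0.195 -1.706
v -1.709 -0.606 -2.984
v -0.606 0.059 -1.519
v -1.786 -0.829 -2.824
v -0.683 -0.164 -1.36
v -1.76 -1.094 -2.724
v -0.657 -0.429 -1.259
v -1.634 -1.349 -2.702
v -0.532 -0.684 -1.238
v -1.435 -1.543 -2.764
v -0.333 -0.879 -1.299
v -1.202 -1.638 -2.896
v -0.099 -0.974 -1.432
v -0.98 -1.615 -3.074
v 0.123 -0.951 -1.609
v -0.814 -1.479 -3.261
v 0.289 -0.814 -1.796
v -0.737 -1.256 -3.42
v 0.366 -0.591 -1.956
v -0.763 -0.991 -3.521
v 0.34 -0.326 -2.056
v 2.725 0.102 -1.242
v 3.105 0.908 -0.86
v 3.582 -0.061 -1.75
v 3.962 0.745 -1.368
v 3.478 -1.025 0.388
v 3.858 -0.219 0.77
v 4.335 -1.188 -0.12
v 4.715 -0.382 0.262
f 1 12 6
f 1 6 2
f 1 2 8
f 1 8 11
f 1 11 12
f 2 6 10
f 6 12 5
f 12 11 3
f 11 8 7
f 8 2 9
f 4 10 5
f 4 5 3
f 4 3 7
f 4 7 9
f 4 9 10
f 5 10 6
f 3 5 12
f 7 3 11
f 9 7 8
f 10 9 2
f 14 13 17
f 14 17 15
f 15 17 18
f 15 18 16
f 17 13 19
f 17 19 18
f 18 19 20
f 18 20 16
f 19 13 21
f 19 21 20
f 20 21 22
f 20 22 16
f 21 13 23
f 21 23 22
f 22 23 24
f 22 24 16
f 23 13 25
f 23 25 24
f 24 25 26
f 24 26 16
f 25 13 27
f 25 27 26
f 26 27 28
f 26 28 16
f 27 13 29
f 27 29 28
f 28 29 30
f 28 30 16
f 29 13 31
f 29 31 30
f 30 31 32
f 30 32 16
f 31 13 33
f 31 33 32
f 32 33 34
f 32 34 16
f 33 13 35
f 33 35 34
f 34 35 36
f 34 36 16
f 35 13 37
f 35 37 36
f 36 37 38
f 36 38 16
f 37 13 39
f 37 39 38
f 38 39 40
f 38 40 16
f 39 13 41
f 39 41 40
f 40 41 42
f 40 42 16
f 41 13 14
f 41 14 42
f 42 14 15
f 42 15 16
f 44 46 43
f 47 44 43
f 43 46 45
f 45 47 43
f 44 50 46
f 48 44 47
f 48 50 44
f 46 50 45
f 49 47 45
f 45 50 49
f 49 48 47
f 50 48 49



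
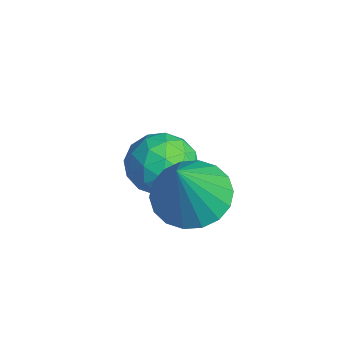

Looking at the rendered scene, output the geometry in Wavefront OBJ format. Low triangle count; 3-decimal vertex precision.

v -1.341 0.572 1.659
v -0.771 0.49 2.383
v -0.669 -0.59 0.997
v -0.099 -0.672 1.721
v -0.997 -0.876 1.813
v -1.412 -0.158 2.222
v -0.028 0.058 1.158
v -0.443 0.776 1.567
v 0.04 0.172 2.073
v -0.558 -0.406 2.479
v -0.882 0.306 0.901
v -1.48 -0.272 1.307
v -1.115 0.633 2.079
v -0.325 -0.733 1.301
v -0.852 -0.853 1.355
v -0.517 -0.902 1.781
v -1.492 0.252 1.985
v -1.157 0.204 2.41
v -1.289 -0.599 2.076
v -0.283 -0.304 0.97
v 0.052 -0.352 1.395
v -0.923 0.802 1.599
v -0.588 0.753 2.025
v -0.151 0.499 1.304
v -0.303 0.398 2.323
v 0.092 -0.286 1.934
v 0.134 0.144 1.602
v -0.11 0.566 1.843
v -0.655 0.058 2.561
v -0.26 -0.625 2.172
v -0.788 -0.745 2.226
v -1.032 -0.322 2.466
v -0.178 -0.129 2.379
v -1.18 0.525 1.208
v -0.785 -0.158 0.819
v -0.408 0.222 0.914
v -0.652 0.645 1.154
v -1.532 0.186 1.446
v -1.137 -0.498 1.057
v -1.33 -0.666 1.537
v -1.574 -0.244 1.778
v -1.262 0.029 1.001
v 1.364 -0.044 2.426
v 2.223 -0.088 2.022
v 2.156 -0.676 4.174
v 2.209 0.308 2.171
v 2.028 0.633 2.371
v 1.716 0.825 2.581
v 1.334 0.845 2.761
v 0.958 0.688 2.875
v 0.662 0.387 2.9
v 0.506 -0 2.831
v 0.519 -0.395 2.682
v 0.7 -0.721 2.482
v 1.013 -0.913 2.271
v 1.395 -0.932 2.091
v 1.771 -0.776 1.977
v 2.066 -0.474 1.952
f 1 38 17
f 38 12 41
f 17 41 6
f 38 41 17
f 1 17 13
f 17 6 18
f 13 18 2
f 17 18 13
f 1 13 22
f 13 2 23
f 22 23 8
f 13 23 22
f 1 22 34
f 22 8 37
f 34 37 11
f 22 37 34
f 1 34 38
f 34 11 42
f 38 42 12
f 34 42 38
f 2 18 29
f 18 6 32
f 29 32 10
f 18 32 29
f 6 41 19
f 41 12 40
f 19 40 5
f 41 40 19
f 12 42 39
f 42 11 35
f 39 35 3
f 42 35 39
f 11 37 36
f 37 8 24
f 36 24 7
f 37 24 36
f 8 23 28
f 23 2 25
f 28 25 9
f 23 25 28
f 4 30 16
f 30 10 31
f 16 31 5
f 30 31 16
f 4 16 14
f 16 5 15
f 14 15 3
f 16 15 14
f 4 14 21
f 14 3 20
f 21 20 7
f 14 20 21
f 4 21 26
f 21 7 27
f 26 27 9
f 21 27 26
f 4 26 30
f 26 9 33
f 30 33 10
f 26 33 30
f 5 31 19
f 31 10 32
f 19 32 6
f 31 32 19
f 3 15 39
f 15 5 40
f 39 40 12
f 15 40 39
f 7 20 36
f 20 3 35
f 36 35 11
f 20 35 36
f 9 27 28
f 27 7 24
f 28 24 8
f 27 24 28
f 10 33 29
f 33 9 25
f 29 25 2
f 33 25 29
f 44 43 46
f 44 46 45
f 46 43 47
f 46 47 45
f 47 43 48
f 47 48 45
f 48 43 49
f 48 49 45
f 49 43 50
f 49 50 45
f 50 43 51
f 50 51 45
f 51 43 52
f 51 52 45
f 52 43 53
f 52 53 45
f 53 43 54
f 53 54 45
f 54 43 55
f 54 55 45
f 55 43 56
f 55 56 45
f 56 43 57
f 56 57 45
f 57 43 58
f 57 58 45
f 58 43 44
f 58 44 45



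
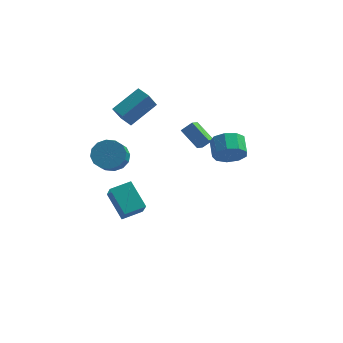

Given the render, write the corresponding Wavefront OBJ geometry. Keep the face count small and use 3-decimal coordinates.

v -3.557 2.32 1.312
v -3.859 1.642 2.416
v -4.233 2.864 1.461
v -4.536 2.185 2.565
v -2.384 3.495 2.355
v -2.687 2.816 3.459
v -3.061 4.038 2.504
v -3.363 3.36 3.608
v -3.987 -0.338 0.514
v -3.071 -0.494 0.314
v -3.057 -1.457 1.126
v -3.973 -1.302 1.326
v -3.068 -0.177 0.69
v -3.054 -1.14 1.502
v -3.31 0.097 1.019
v -3.296 -0.866 1.831
v -3.734 0.254 1.212
v -3.72 -0.709 2.024
v -4.226 0.252 1.219
v -4.212 -0.711 2.031
v -4.653 0.092 1.036
v -4.64 -0.871 1.848
v -4.903 -0.183 0.714
v -4.889 -1.146 1.526
v -4.906 -0.5 0.338
v -4.892 -1.463 1.15
v -4.664 -0.774 0.009
v -4.65 -1.737 0.821
v -4.24 -0.931 -0.184
v -4.226 -1.894 0.628
v -3.748 -0.929 -0.191
v -3.734 -1.892 0.621
v -3.32 -0.769 -0.008
v -3.307 -1.732 0.804
v -3.804 0.838 -5.293
v -3.412 -0.126 -4.144
v -4.837 1.841 -4.099
v -4.445 0.877 -2.95
v -2.795 1.563 -5.03
v -2.403 0.599 -3.881
v -3.828 2.566 -3.836
v -3.436 1.602 -2.687
v 2.328 -0.826 1.734
v 3.184 -0.742 2.06
v 2.888 0.209 2.593
v 2.032 0.126 2.266
v 3.135 -0.447 1.506
v 2.839 0.504 2.039
v 2.709 -0.329 1.059
v 2.413 0.622 1.592
v 2.104 -0.444 0.927
v 1.808 0.508 1.46
v 1.604 -0.737 1.173
v 1.308 0.215 1.706
v 1.443 -1.071 1.681
v 1.147 -0.12 2.213
v 1.696 -1.291 2.213
v 1.4 -0.34 2.746
v 2.244 -1.293 2.522
v 1.948 -0.342 3.054
v 2.832 -1.076 2.461
v 2.536 -0.125 2.994
v 0.185 3.2 -0.538
v 0.02 2.476 -0.144
v -0.84 3.888 0.298
v -1.005 3.164 0.691
v 0.765 3.376 0.029
v 0.6 2.652 0.422
v -0.26 4.064 0.864
v -0.425 3.34 1.258
f 2 4 1
f 5 2 1
f 1 4 3
f 3 5 1
f 2 8 4
f 6 2 5
f 6 8 2
f 4 8 3
f 7 5 3
f 3 8 7
f 7 6 5
f 8 6 7
f 10 9 13
f 10 13 11
f 11 13 14
f 11 14 12
f 13 9 15
f 13 15 14
f 14 15 16
f 14 16 12
f 15 9 17
f 15 17 16
f 16 17 18
f 16 18 12
f 17 9 19
f 17 19 18
f 18 19 20
f 18 20 12
f 19 9 21
f 19 21 20
f 20 21 22
f 20 22 12
f 21 9 23
f 21 23 22
f 22 23 24
f 22 24 12
f 23 9 25
f 23 25 24
f 24 25 26
f 24 26 12
f 25 9 27
f 25 27 26
f 26 27 28
f 26 28 12
f 27 9 29
f 27 29 28
f 28 29 30
f 28 30 12
f 29 9 31
f 29 31 30
f 30 31 32
f 30 32 12
f 31 9 33
f 31 33 32
f 32 33 34
f 32 34 12
f 33 9 10
f 33 10 34
f 34 10 11
f 34 11 12
f 36 38 35
f 39 36 35
f 35 38 37
f 37 39 35
f 36 42 38
f 40 36 39
f 40 42 36
f 38 42 37
f 41 39 37
f 37 42 41
f 41 40 39
f 42 40 41
f 44 43 47
f 44 47 45
f 45 47 48
f 45 48 46
f 47 43 49
f 47 49 48
f 48 49 50
f 48 50 46
f 49 43 51
f 49 51 50
f 50 51 52
f 50 52 46
f 51 43 53
f 51 53 52
f 52 53 54
f 52 54 46
f 53 43 55
f 53 55 54
f 54 55 56
f 54 56 46
f 55 43 57
f 55 57 56
f 56 57 58
f 56 58 46
f 57 43 59
f 57 59 58
f 58 59 60
f 58 60 46
f 59 43 61
f 59 61 60
f 60 61 62
f 60 62 46
f 61 43 44
f 61 44 62
f 62 44 45
f 62 45 46
f 64 66 63
f 67 64 63
f 63 66 65
f 65 67 63
f 64 70 66
f 68 64 67
f 68 70 64
f 66 70 65
f 69 67 65
f 65 70 69
f 69 68 67
f 70 68 69



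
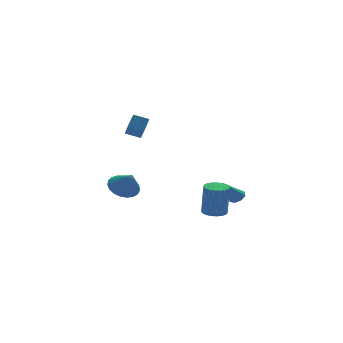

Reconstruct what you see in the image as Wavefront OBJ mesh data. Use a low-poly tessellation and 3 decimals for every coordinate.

v 1.299 0.168 -3.448
v 1.846 -0.234 -3.484
v 1.969 -0.229 -1.668
v 1.421 0.172 -1.632
v 1.962 0.024 -3.492
v 2.085 0.029 -1.677
v 1.963 0.307 -3.493
v 2.086 0.311 -1.677
v 1.849 0.565 -3.486
v 1.972 0.57 -1.67
v 1.64 0.755 -3.473
v 1.763 0.76 -1.657
v 1.372 0.844 -3.455
v 1.495 0.848 -1.639
v 1.091 0.815 -3.436
v 1.214 0.82 -1.62
v 0.846 0.675 -3.419
v 0.969 0.679 -1.603
v 0.68 0.447 -3.407
v 0.803 0.451 -1.591
v 0.62 0.17 -3.402
v 0.743 0.175 -1.586
v 0.678 -0.107 -3.405
v 0.801 -0.102 -1.589
v 0.843 -0.336 -3.416
v 0.966 -0.331 -1.6
v 1.087 -0.478 -3.432
v 1.21 -0.474 -1.616
v 1.367 -0.509 -3.451
v 1.49 -0.504 -1.635
v 1.636 -0.422 -3.469
v 1.759 -0.418 -1.653
v 3.844 2.13 -3.775
v 4.263 2.073 -3.473
v 2.976 2.17 -2.565
v 4.179 2.455 -3.546
v 3.898 2.647 -3.754
v 3.586 2.535 -3.974
v 3.425 2.186 -4.078
v 3.509 1.804 -4.004
v 3.79 1.613 -3.797
v 4.102 1.724 -3.576
v -3.526 0.972 -0.811
v -2.697 1.23 -0.747
v -3.394 0.288 0.251
v -2.87 1.486 -0.56
v -3.156 1.654 -0.417
v -3.507 1.704 -0.341
v -3.86 1.628 -0.347
v -4.156 1.438 -0.433
v -4.343 1.167 -0.584
v -4.388 0.863 -0.774
v -4.284 0.578 -0.971
v -4.05 0.361 -1.14
v -3.724 0.25 -1.252
v -3.364 0.263 -1.288
v -3.033 0.399 -1.241
v -2.786 0.635 -1.12
v -2.667 0.928 -0.945
v -1.377 3.161 1.332
v -1.657 2.358 2.121
v -2.04 3.656 1.601
v -2.32 2.853 2.39
v -0.8 3.587 1.97
v -1.08 2.784 2.759
v -1.463 4.082 2.239
v -1.743 3.279 3.028
f 2 1 5
f 2 5 3
f 3 5 6
f 3 6 4
f 5 1 7
f 5 7 6
f 6 7 8
f 6 8 4
f 7 1 9
f 7 9 8
f 8 9 10
f 8 10 4
f 9 1 11
f 9 11 10
f 10 11 12
f 10 12 4
f 11 1 13
f 11 13 12
f 12 13 14
f 12 14 4
f 13 1 15
f 13 15 14
f 14 15 16
f 14 16 4
f 15 1 17
f 15 17 16
f 16 17 18
f 16 18 4
f 17 1 19
f 17 19 18
f 18 19 20
f 18 20 4
f 19 1 21
f 19 21 20
f 20 21 22
f 20 22 4
f 21 1 23
f 21 23 22
f 22 23 24
f 22 24 4
f 23 1 25
f 23 25 24
f 24 25 26
f 24 26 4
f 25 1 27
f 25 27 26
f 26 27 28
f 26 28 4
f 27 1 29
f 27 29 28
f 28 29 30
f 28 30 4
f 29 1 31
f 29 31 30
f 30 31 32
f 30 32 4
f 31 1 2
f 31 2 32
f 32 2 3
f 32 3 4
f 34 33 36
f 34 36 35
f 36 33 37
f 36 37 35
f 37 33 38
f 37 38 35
f 38 33 39
f 38 39 35
f 39 33 40
f 39 40 35
f 40 33 41
f 40 41 35
f 41 33 42
f 41 42 35
f 42 33 34
f 42 34 35
f 44 43 46
f 44 46 45
f 46 43 47
f 46 47 45
f 47 43 48
f 47 48 45
f 48 43 49
f 48 49 45
f 49 43 50
f 49 50 45
f 50 43 51
f 50 51 45
f 51 43 52
f 51 52 45
f 52 43 53
f 52 53 45
f 53 43 54
f 53 54 45
f 54 43 55
f 54 55 45
f 55 43 56
f 55 56 45
f 56 43 57
f 56 57 45
f 57 43 58
f 57 58 45
f 58 43 59
f 58 59 45
f 59 43 44
f 59 44 45
f 61 63 60
f 64 61 60
f 60 63 62
f 62 64 60
f 61 67 63
f 65 61 64
f 65 67 61
f 63 67 62
f 66 64 62
f 62 67 66
f 66 65 64
f 67 65 66



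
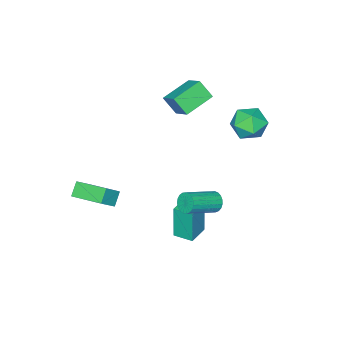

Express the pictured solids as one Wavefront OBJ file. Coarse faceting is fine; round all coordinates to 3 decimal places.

v -4.013 -2.642 0.491
v -3.826 -3.291 1.321
v -3.66 -1.611 1.218
v -3.473 -2.26 2.048
v -2.507 -2.82 0.012
v -2.32 -3.469 0.842
v -2.154 -1.789 0.739
v -1.967 -2.438 1.569
v -0.308 -0.084 -4.944
v -0.416 -0.195 -3.161
v -0.547 0.844 -4.901
v -0.655 0.734 -3.117
v 0.755 0.186 -4.863
v 0.647 0.076 -3.079
v 0.516 1.115 -4.819
v 0.408 1.004 -3.036
v 2.032 -3.84 -2.901
v 2.814 -3.874 -2.187
v 1.767 -2.181 -2.534
v 2.549 -2.214 -1.819
v 2.571 -3.626 -3.481
v 3.353 -3.659 -2.766
v 2.306 -1.966 -3.113
v 3.088 -2 -2.399
v -0.017 1.914 -1.81
v 0.231 2.224 -2.19
v 1.705 1.876 -1.511
v 1.457 1.566 -1.13
v 0.191 2.376 -2.024
v 1.665 2.028 -1.345
v 0.114 2.448 -1.821
v 1.588 2.1 -1.142
v 0.015 2.428 -1.616
v 1.489 2.08 -0.937
v -0.09 2.318 -1.445
v 1.384 1.971 -0.765
v -0.182 2.139 -1.336
v 1.292 1.792 -0.657
v -0.246 1.921 -1.31
v 1.228 1.574 -0.63
v -0.27 1.702 -1.37
v 1.204 1.355 -0.69
v -0.25 1.519 -1.506
v 1.224 1.172 -0.826
v -0.19 1.405 -1.694
v 1.284 1.057 -1.015
v -0.1 1.378 -1.903
v 1.374 1.031 -1.223
v 0.004 1.444 -2.095
v 1.478 1.097 -1.416
v 0.105 1.591 -2.238
v 1.579 1.244 -1.559
v 0.184 1.794 -2.308
v 1.658 1.447 -1.628
v 0.229 2.018 -2.29
v 1.703 1.671 -1.611
v -2.81 2.08 1.06
v -2.176 2.208 1.75
v -3.204 0.732 1.67
v -2.57 0.86 2.36
v -3.345 1.401 2.324
v -3.101 2.235 1.947
v -2.279 0.705 1.473
v -2.035 1.539 1.096
v -1.847 1.358 2.006
v -2.506 1.788 2.532
v -2.874 1.152 0.888
v -3.533 1.582 1.414
f 2 4 1
f 5 2 1
f 1 4 3
f 3 5 1
f 2 8 4
f 6 2 5
f 6 8 2
f 4 8 3
f 7 5 3
f 3 8 7
f 7 6 5
f 8 6 7
f 10 12 9
f 13 10 9
f 9 12 11
f 11 13 9
f 10 16 12
f 14 10 13
f 14 16 10
f 12 16 11
f 15 13 11
f 11 16 15
f 15 14 13
f 16 14 15
f 18 20 17
f 21 18 17
f 17 20 19
f 19 21 17
f 18 24 20
f 22 18 21
f 22 24 18
f 20 24 19
f 23 21 19
f 19 24 23
f 23 22 21
f 24 22 23
f 26 25 29
f 26 29 27
f 27 29 30
f 27 30 28
f 29 25 31
f 29 31 30
f 30 31 32
f 30 32 28
f 31 25 33
f 31 33 32
f 32 33 34
f 32 34 28
f 33 25 35
f 33 35 34
f 34 35 36
f 34 36 28
f 35 25 37
f 35 37 36
f 36 37 38
f 36 38 28
f 37 25 39
f 37 39 38
f 38 39 40
f 38 40 28
f 39 25 41
f 39 41 40
f 40 41 42
f 40 42 28
f 41 25 43
f 41 43 42
f 42 43 44
f 42 44 28
f 43 25 45
f 43 45 44
f 44 45 46
f 44 46 28
f 45 25 47
f 45 47 46
f 46 47 48
f 46 48 28
f 47 25 49
f 47 49 48
f 48 49 50
f 48 50 28
f 49 25 51
f 49 51 50
f 50 51 52
f 50 52 28
f 51 25 53
f 51 53 52
f 52 53 54
f 52 54 28
f 53 25 55
f 53 55 54
f 54 55 56
f 54 56 28
f 55 25 26
f 55 26 56
f 56 26 27
f 56 27 28
f 57 68 62
f 57 62 58
f 57 58 64
f 57 64 67
f 57 67 68
f 58 62 66
f 62 68 61
f 68 67 59
f 67 64 63
f 64 58 65
f 60 66 61
f 60 61 59
f 60 59 63
f 60 63 65
f 60 65 66
f 61 66 62
f 59 61 68
f 63 59 67
f 65 63 64
f 66 65 58



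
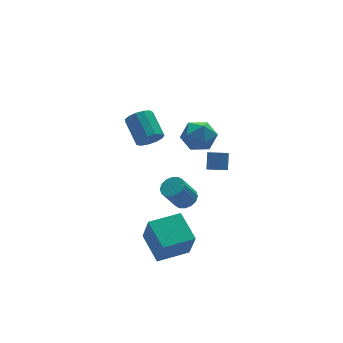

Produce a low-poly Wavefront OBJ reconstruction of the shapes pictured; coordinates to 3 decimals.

v 1.818 -1.449 3.444
v 2.595 -2.242 3.085
v 0.785 -2.818 4.235
v 1.562 -3.611 3.876
v 1.851 -2.849 4.711
v 2.489 -2.003 4.222
v 0.891 -3.057 3.098
v 1.529 -2.211 2.609
v 2.022 -3.236 2.871
v 2.615 -3.107 3.868
v 0.765 -1.953 3.452
v 1.358 -1.824 4.449
v -1.805 -4.192 -5.186
v -1.837 -5.047 -3.224
v -1.812 -2.267 -4.347
v -1.844 -3.122 -2.385
v 0.284 -4.198 -5.155
v 0.252 -5.053 -3.193
v 0.277 -2.273 -4.316
v 0.245 -3.128 -2.354
v 0.503 1.545 0.897
v 1.38 1.408 1.098
v 1.414 3.078 2.085
v 0.537 3.215 1.883
v 1.372 1.669 0.656
v 1.406 3.339 1.643
v 1.088 1.891 0.291
v 1.122 3.561 1.278
v 0.618 2.003 0.118
v 0.653 3.672 1.105
v 0.112 1.969 0.193
v 0.147 3.639 1.179
v -0.27 1.801 0.49
v -0.236 3.471 1.477
v -0.407 1.552 0.917
v -0.373 3.222 1.904
v -0.255 1.3 1.337
v -0.221 2.97 2.324
v 0.138 1.127 1.617
v 0.172 2.796 2.604
v 0.646 1.086 1.669
v 0.68 2.755 2.656
v 1.109 1.191 1.475
v 1.143 2.86 2.462
v 0.72 -2.808 -1.433
v 1.392 -2.847 -1.02
v 0.472 -2.931 0.467
v -0.2 -2.892 0.053
v 1.309 -2.448 -1.049
v 0.389 -2.531 0.438
v 1.068 -2.145 -1.181
v 0.148 -2.229 0.305
v 0.733 -2.02 -1.381
v -0.186 -2.103 0.106
v 0.396 -2.106 -1.595
v -0.524 -2.19 -0.108
v 0.145 -2.381 -1.765
v -0.775 -2.464 -0.279
v 0.048 -2.769 -1.847
v -0.872 -2.853 -0.36
v 0.131 -3.169 -1.818
v -0.789 -3.252 -0.331
v 0.372 -3.471 -1.685
v -0.548 -3.555 -0.199
v 0.706 -3.597 -1.486
v -0.213 -3.68 0.001
v 1.044 -3.51 -1.272
v 0.124 -3.594 0.215
v 1.295 -3.236 -1.101
v 0.375 -3.319 0.385
v 3.167 -2.034 -0.227
v 3.524 -2.52 -0.044
v 3.89 -1.891 0.911
v 3.533 -1.406 0.727
v 3.74 -2.293 -0.276
v 4.105 -1.665 0.679
v 3.736 -1.967 -0.489
v 4.102 -1.339 0.465
v 3.516 -1.667 -0.602
v 3.881 -1.039 0.352
v 3.162 -1.507 -0.572
v 3.527 -0.879 0.382
v 2.81 -1.549 -0.411
v 3.176 -0.92 0.544
v 2.595 -1.775 -0.179
v 2.96 -1.147 0.776
v 2.598 -2.101 0.035
v 2.964 -1.473 0.989
v 2.819 -2.401 0.148
v 3.184 -1.773 1.102
v 3.173 -2.561 0.118
v 3.538 -1.933 1.072
f 1 12 6
f 1 6 2
f 1 2 8
f 1 8 11
f 1 11 12
f 2 6 10
f 6 12 5
f 12 11 3
f 11 8 7
f 8 2 9
f 4 10 5
f 4 5 3
f 4 3 7
f 4 7 9
f 4 9 10
f 5 10 6
f 3 5 12
f 7 3 11
f 9 7 8
f 10 9 2
f 14 16 13
f 17 14 13
f 13 16 15
f 15 17 13
f 14 20 16
f 18 14 17
f 18 20 14
f 16 20 15
f 19 17 15
f 15 20 19
f 19 18 17
f 20 18 19
f 22 21 25
f 22 25 23
f 23 25 26
f 23 26 24
f 25 21 27
f 25 27 26
f 26 27 28
f 26 28 24
f 27 21 29
f 27 29 28
f 28 29 30
f 28 30 24
f 29 21 31
f 29 31 30
f 30 31 32
f 30 32 24
f 31 21 33
f 31 33 32
f 32 33 34
f 32 34 24
f 33 21 35
f 33 35 34
f 34 35 36
f 34 36 24
f 35 21 37
f 35 37 36
f 36 37 38
f 36 38 24
f 37 21 39
f 37 39 38
f 38 39 40
f 38 40 24
f 39 21 41
f 39 41 40
f 40 41 42
f 40 42 24
f 41 21 43
f 41 43 42
f 42 43 44
f 42 44 24
f 43 21 22
f 43 22 44
f 44 22 23
f 44 23 24
f 46 45 49
f 46 49 47
f 47 49 50
f 47 50 48
f 49 45 51
f 49 51 50
f 50 51 52
f 50 52 48
f 51 45 53
f 51 53 52
f 52 53 54
f 52 54 48
f 53 45 55
f 53 55 54
f 54 55 56
f 54 56 48
f 55 45 57
f 55 57 56
f 56 57 58
f 56 58 48
f 57 45 59
f 57 59 58
f 58 59 60
f 58 60 48
f 59 45 61
f 59 61 60
f 60 61 62
f 60 62 48
f 61 45 63
f 61 63 62
f 62 63 64
f 62 64 48
f 63 45 65
f 63 65 64
f 64 65 66
f 64 66 48
f 65 45 67
f 65 67 66
f 66 67 68
f 66 68 48
f 67 45 69
f 67 69 68
f 68 69 70
f 68 70 48
f 69 45 46
f 69 46 70
f 70 46 47
f 70 47 48
f 72 71 75
f 72 75 73
f 73 75 76
f 73 76 74
f 75 71 77
f 75 77 76
f 76 77 78
f 76 78 74
f 77 71 79
f 77 79 78
f 78 79 80
f 78 80 74
f 79 71 81
f 79 81 80
f 80 81 82
f 80 82 74
f 81 71 83
f 81 83 82
f 82 83 84
f 82 84 74
f 83 71 85
f 83 85 84
f 84 85 86
f 84 86 74
f 85 71 87
f 85 87 86
f 86 87 88
f 86 88 74
f 87 71 89
f 87 89 88
f 88 89 90
f 88 90 74
f 89 71 91
f 89 91 90
f 90 91 92
f 90 92 74
f 91 71 72
f 91 72 92
f 92 72 73
f 92 73 74



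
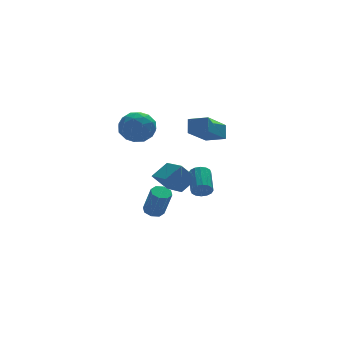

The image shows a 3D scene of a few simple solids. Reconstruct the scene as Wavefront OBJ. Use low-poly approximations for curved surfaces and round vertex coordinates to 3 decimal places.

v -0.724 -4.227 -0.856
v -0.516 -4.475 -0.449
v -0.168 -3.281 0.102
v -0.376 -3.033 -0.304
v -0.315 -4.452 -0.626
v 0.033 -3.258 -0.075
v -0.223 -4.368 -0.865
v 0.124 -3.174 -0.314
v -0.266 -4.246 -1.102
v 0.081 -3.053 -0.551
v -0.432 -4.12 -1.272
v -0.084 -2.926 -0.721
v -0.675 -4.022 -1.331
v -0.328 -2.828 -0.78
v -0.932 -3.979 -1.262
v -0.584 -2.785 -0.711
v -1.133 -4.002 -1.085
v -0.785 -2.808 -0.534
v -1.224 -4.086 -0.846
v -0.877 -2.892 -0.295
v -1.181 -4.207 -0.609
v -0.834 -3.014 -0.058
v -1.016 -4.334 -0.439
v -0.668 -3.14 0.112
v -0.772 -4.432 -0.38
v -0.425 -3.238 0.171
v -1.109 -3.395 2.538
v -0.927 -2.91 3.188
v 0.163 -2.36 1.411
v 0.344 -1.875 2.06
v -0.364 -4.025 2.8
v -0.183 -3.54 3.449
v 0.907 -2.99 1.672
v 1.089 -2.505 2.322
v -1.651 -1.912 -1.052
v -0.787 -1.681 -0.411
v -1.66 0.049 -1.746
v -0.796 0.28 -1.105
v -0.964 -2.2 -1.875
v -0.1 -1.969 -1.234
v -0.973 -0.239 -2.569
v -0.109 -0.008 -1.928
v -1.51 0.209 -4.193
v -1.223 0.652 -4.079
v -1.003 0.134 -2.614
v -1.29 -0.309 -2.727
v -1.626 0.701 -4.001
v -1.406 0.182 -2.536
v -1.961 0.461 -4.036
v -1.741 -0.057 -2.57
v -2.032 0.074 -4.162
v -1.812 -0.444 -2.697
v -1.797 -0.234 -4.306
v -1.577 -0.752 -2.841
v -1.394 -0.282 -4.384
v -1.174 -0.801 -2.919
v -1.059 -0.043 -4.35
v -0.839 -0.561 -2.884
v -0.988 0.344 -4.223
v -0.768 -0.174 -2.758
v -2.119 1.236 1.463
v -1.55 0.591 0.998
v -2.99 0.049 2.042
v -2.421 -0.596 1.577
v -2.066 -0.085 2.332
v -1.528 0.649 1.974
v -3.012 -0.009 1.066
v -2.474 0.725 0.708
v -2.101 -0.178 0.753
v -1.517 -0.225 1.535
v -3.023 0.865 1.505
v -2.439 0.818 2.287
v -1.758 1.018 1.18
v -2.782 -0.378 1.86
v -2.574 -0.077 2.304
v -2.239 -0.456 2.031
v -1.745 1.052 1.753
v -1.41 0.673 1.48
v -1.714 0.275 2.264
v -3.13 -0.033 1.56
v -2.795 -0.412 1.287
v -2.301 1.096 1.009
v -1.966 0.717 0.736
v -2.826 0.365 0.776
v -1.747 0.187 0.762
v -2.259 -0.511 1.103
v -2.607 -0.166 0.802
v -2.291 0.265 0.592
v -1.404 0.159 1.222
v -1.916 -0.539 1.563
v -1.708 -0.239 2.006
v -1.391 0.193 1.796
v -1.728 -0.293 1.078
v -2.624 1.179 1.477
v -3.136 0.481 1.818
v -3.149 0.447 1.244
v -2.832 0.879 1.034
v -2.281 1.151 1.937
v -2.793 0.453 2.278
v -2.249 0.375 2.448
v -1.933 0.806 2.238
v -2.812 0.933 1.962
f 2 1 5
f 2 5 3
f 3 5 6
f 3 6 4
f 5 1 7
f 5 7 6
f 6 7 8
f 6 8 4
f 7 1 9
f 7 9 8
f 8 9 10
f 8 10 4
f 9 1 11
f 9 11 10
f 10 11 12
f 10 12 4
f 11 1 13
f 11 13 12
f 12 13 14
f 12 14 4
f 13 1 15
f 13 15 14
f 14 15 16
f 14 16 4
f 15 1 17
f 15 17 16
f 16 17 18
f 16 18 4
f 17 1 19
f 17 19 18
f 18 19 20
f 18 20 4
f 19 1 21
f 19 21 20
f 20 21 22
f 20 22 4
f 21 1 23
f 21 23 22
f 22 23 24
f 22 24 4
f 23 1 25
f 23 25 24
f 24 25 26
f 24 26 4
f 25 1 2
f 25 2 26
f 26 2 3
f 26 3 4
f 28 30 27
f 31 28 27
f 27 30 29
f 29 31 27
f 28 34 30
f 32 28 31
f 32 34 28
f 30 34 29
f 33 31 29
f 29 34 33
f 33 32 31
f 34 32 33
f 36 38 35
f 39 36 35
f 35 38 37
f 37 39 35
f 36 42 38
f 40 36 39
f 40 42 36
f 38 42 37
f 41 39 37
f 37 42 41
f 41 40 39
f 42 40 41
f 44 43 47
f 44 47 45
f 45 47 48
f 45 48 46
f 47 43 49
f 47 49 48
f 48 49 50
f 48 50 46
f 49 43 51
f 49 51 50
f 50 51 52
f 50 52 46
f 51 43 53
f 51 53 52
f 52 53 54
f 52 54 46
f 53 43 55
f 53 55 54
f 54 55 56
f 54 56 46
f 55 43 57
f 55 57 56
f 56 57 58
f 56 58 46
f 57 43 59
f 57 59 58
f 58 59 60
f 58 60 46
f 59 43 44
f 59 44 60
f 60 44 45
f 60 45 46
f 61 98 77
f 98 72 101
f 77 101 66
f 98 101 77
f 61 77 73
f 77 66 78
f 73 78 62
f 77 78 73
f 61 73 82
f 73 62 83
f 82 83 68
f 73 83 82
f 61 82 94
f 82 68 97
f 94 97 71
f 82 97 94
f 61 94 98
f 94 71 102
f 98 102 72
f 94 102 98
f 62 78 89
f 78 66 92
f 89 92 70
f 78 92 89
f 66 101 79
f 101 72 100
f 79 100 65
f 101 100 79
f 72 102 99
f 102 71 95
f 99 95 63
f 102 95 99
f 71 97 96
f 97 68 84
f 96 84 67
f 97 84 96
f 68 83 88
f 83 62 85
f 88 85 69
f 83 85 88
f 64 90 76
f 90 70 91
f 76 91 65
f 90 91 76
f 64 76 74
f 76 65 75
f 74 75 63
f 76 75 74
f 64 74 81
f 74 63 80
f 81 80 67
f 74 80 81
f 64 81 86
f 81 67 87
f 86 87 69
f 81 87 86
f 64 86 90
f 86 69 93
f 90 93 70
f 86 93 90
f 65 91 79
f 91 70 92
f 79 92 66
f 91 92 79
f 63 75 99
f 75 65 100
f 99 100 72
f 75 100 99
f 67 80 96
f 80 63 95
f 96 95 71
f 80 95 96
f 69 87 88
f 87 67 84
f 88 84 68
f 87 84 88
f 70 93 89
f 93 69 85
f 89 85 62
f 93 85 89



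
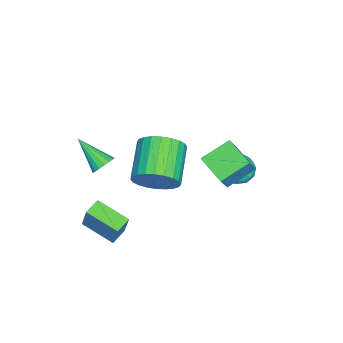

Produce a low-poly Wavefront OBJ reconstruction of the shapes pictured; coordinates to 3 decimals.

v 1.695 1.626 -0.323
v 2.528 1.552 0.885
v 0.781 2.611 0.366
v 1.614 2.537 1.575
v 2.506 2.723 -0.815
v 3.339 2.649 0.394
v 1.592 3.708 -0.125
v 2.425 3.634 1.083
v 3.166 -3.068 -3.714
v 3.546 -2.711 -2.361
v 3.558 -1.539 -4.227
v 3.937 -1.182 -2.874
v 3.943 -3.318 -3.866
v 4.322 -2.961 -2.513
v 4.334 -1.789 -4.379
v 4.714 -1.432 -3.026
v 2.344 -0.487 -1.539
v 2.791 -1.169 -0.814
v 0.962 -1.454 0.043
v 0.516 -0.773 -0.681
v 2.827 -0.796 -0.612
v 0.999 -1.082 0.246
v 2.791 -0.377 -0.551
v 0.962 -0.663 0.307
v 2.686 0.025 -0.64
v 0.857 -0.26 0.218
v 2.53 0.35 -0.866
v 0.701 0.064 -0.008
v 2.345 0.547 -1.194
v 0.516 0.261 -0.336
v 2.16 0.586 -1.575
v 0.331 0.301 -0.717
v 2.003 0.462 -1.951
v 0.174 0.177 -1.093
v 1.898 0.194 -2.263
v 0.069 -0.091 -1.406
v 1.861 -0.178 -2.466
v 0.033 -0.464 -1.608
v 1.898 -0.597 -2.527
v 0.069 -0.883 -1.669
v 2.003 -1 -2.438
v 0.174 -1.285 -1.58
v 2.159 -1.324 -2.212
v 0.33 -1.61 -1.354
v 2.344 -1.521 -1.884
v 0.515 -1.807 -1.026
v 2.529 -1.561 -1.503
v 0.7 -1.846 -0.645
v 2.686 -1.437 -1.127
v 0.857 -1.722 -0.269
v -1.815 2.426 -2.812
v -1.376 2.967 -3.284
v -1.364 1.393 -3.576
v -0.925 1.934 -4.048
v -0.696 1.788 -3.252
v -0.974 2.426 -2.78
v -1.766 1.934 -4.08
v -2.044 2.572 -3.608
v -1.346 2.662 -4.068
v -0.684 2.572 -3.556
v -2.056 1.788 -3.304
v -1.394 1.698 -2.792
v -1.635 2.787 -2.981
v -1.105 1.573 -3.879
v -0.97 1.487 -3.411
v -0.712 1.805 -3.689
v -1.399 2.469 -2.685
v -1.141 2.787 -2.962
v -0.741 2.095 -2.943
v -1.599 1.573 -3.898
v -1.341 1.891 -4.175
v -2.028 2.555 -3.171
v -1.77 2.873 -3.449
v -1.999 2.265 -3.917
v -1.359 2.926 -3.719
v -1.095 2.319 -4.168
v -1.589 2.319 -4.187
v -1.752 2.694 -3.91
v -0.97 2.873 -3.418
v -0.706 2.266 -3.867
v -0.571 2.18 -3.4
v -0.734 2.555 -3.122
v -0.953 2.694 -3.879
v -2.034 2.094 -2.993
v -1.77 1.487 -3.442
v -2.006 1.805 -3.738
v -2.169 2.18 -3.46
v -1.645 2.041 -2.692
v -1.381 1.434 -3.141
v -0.988 1.666 -2.95
v -1.151 2.041 -2.673
v -1.787 1.666 -2.981
v 4.028 -2.22 0.723
v 4.391 -2.055 1.143
v 3.492 -3.52 1.697
v 4.157 -1.916 1.199
v 3.893 -1.847 1.146
v 3.66 -1.864 0.996
v 3.512 -1.963 0.783
v 3.481 -2.12 0.557
v 3.576 -2.3 0.368
v 3.774 -2.462 0.261
v 4.03 -2.569 0.259
v 4.286 -2.596 0.364
v 4.482 -2.537 0.551
v 4.575 -2.405 0.777
v 4.542 -2.231 0.991
f 2 4 1
f 5 2 1
f 1 4 3
f 3 5 1
f 2 8 4
f 6 2 5
f 6 8 2
f 4 8 3
f 7 5 3
f 3 8 7
f 7 6 5
f 8 6 7
f 10 12 9
f 13 10 9
f 9 12 11
f 11 13 9
f 10 16 12
f 14 10 13
f 14 16 10
f 12 16 11
f 15 13 11
f 11 16 15
f 15 14 13
f 16 14 15
f 18 17 21
f 18 21 19
f 19 21 22
f 19 22 20
f 21 17 23
f 21 23 22
f 22 23 24
f 22 24 20
f 23 17 25
f 23 25 24
f 24 25 26
f 24 26 20
f 25 17 27
f 25 27 26
f 26 27 28
f 26 28 20
f 27 17 29
f 27 29 28
f 28 29 30
f 28 30 20
f 29 17 31
f 29 31 30
f 30 31 32
f 30 32 20
f 31 17 33
f 31 33 32
f 32 33 34
f 32 34 20
f 33 17 35
f 33 35 34
f 34 35 36
f 34 36 20
f 35 17 37
f 35 37 36
f 36 37 38
f 36 38 20
f 37 17 39
f 37 39 38
f 38 39 40
f 38 40 20
f 39 17 41
f 39 41 40
f 40 41 42
f 40 42 20
f 41 17 43
f 41 43 42
f 42 43 44
f 42 44 20
f 43 17 45
f 43 45 44
f 44 45 46
f 44 46 20
f 45 17 47
f 45 47 46
f 46 47 48
f 46 48 20
f 47 17 49
f 47 49 48
f 48 49 50
f 48 50 20
f 49 17 18
f 49 18 50
f 50 18 19
f 50 19 20
f 51 88 67
f 88 62 91
f 67 91 56
f 88 91 67
f 51 67 63
f 67 56 68
f 63 68 52
f 67 68 63
f 51 63 72
f 63 52 73
f 72 73 58
f 63 73 72
f 51 72 84
f 72 58 87
f 84 87 61
f 72 87 84
f 51 84 88
f 84 61 92
f 88 92 62
f 84 92 88
f 52 68 79
f 68 56 82
f 79 82 60
f 68 82 79
f 56 91 69
f 91 62 90
f 69 90 55
f 91 90 69
f 62 92 89
f 92 61 85
f 89 85 53
f 92 85 89
f 61 87 86
f 87 58 74
f 86 74 57
f 87 74 86
f 58 73 78
f 73 52 75
f 78 75 59
f 73 75 78
f 54 80 66
f 80 60 81
f 66 81 55
f 80 81 66
f 54 66 64
f 66 55 65
f 64 65 53
f 66 65 64
f 54 64 71
f 64 53 70
f 71 70 57
f 64 70 71
f 54 71 76
f 71 57 77
f 76 77 59
f 71 77 76
f 54 76 80
f 76 59 83
f 80 83 60
f 76 83 80
f 55 81 69
f 81 60 82
f 69 82 56
f 81 82 69
f 53 65 89
f 65 55 90
f 89 90 62
f 65 90 89
f 57 70 86
f 70 53 85
f 86 85 61
f 70 85 86
f 59 77 78
f 77 57 74
f 78 74 58
f 77 74 78
f 60 83 79
f 83 59 75
f 79 75 52
f 83 75 79
f 94 93 96
f 94 96 95
f 96 93 97
f 96 97 95
f 97 93 98
f 97 98 95
f 98 93 99
f 98 99 95
f 99 93 100
f 99 100 95
f 100 93 101
f 100 101 95
f 101 93 102
f 101 102 95
f 102 93 103
f 102 103 95
f 103 93 104
f 103 104 95
f 104 93 105
f 104 105 95
f 105 93 106
f 105 106 95
f 106 93 107
f 106 107 95
f 107 93 94
f 107 94 95

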